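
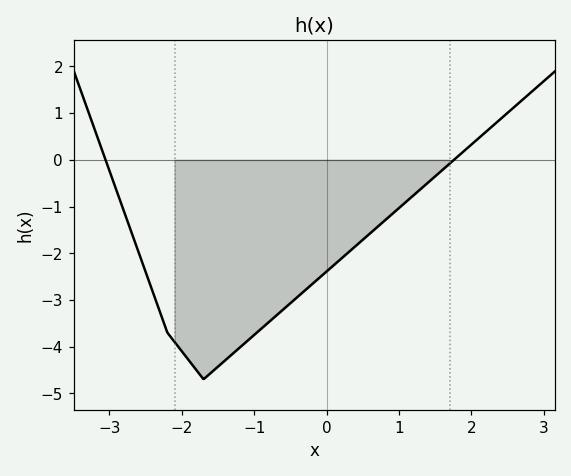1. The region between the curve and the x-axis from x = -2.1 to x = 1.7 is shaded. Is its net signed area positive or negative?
negative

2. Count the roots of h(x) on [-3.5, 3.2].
2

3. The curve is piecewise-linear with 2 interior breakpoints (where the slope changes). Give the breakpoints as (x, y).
(-2.2, -3.7); (-1.7, -4.7)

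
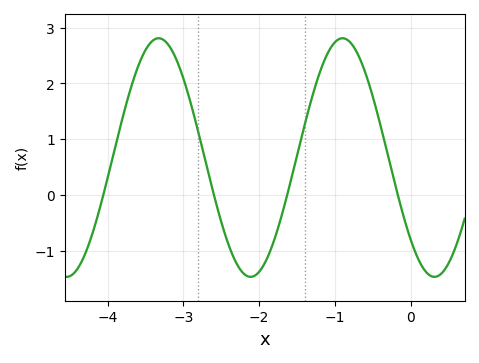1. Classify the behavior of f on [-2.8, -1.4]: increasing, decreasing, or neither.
neither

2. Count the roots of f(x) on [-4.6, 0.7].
4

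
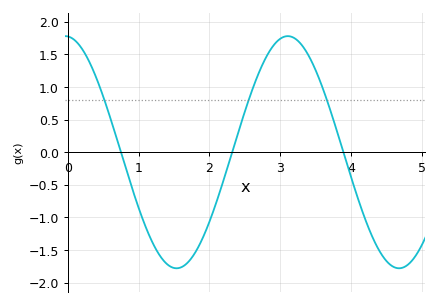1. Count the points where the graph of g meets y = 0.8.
3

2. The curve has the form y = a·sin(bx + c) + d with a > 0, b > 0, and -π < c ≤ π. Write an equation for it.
y = 1.78sin(2x + 1.6) + 0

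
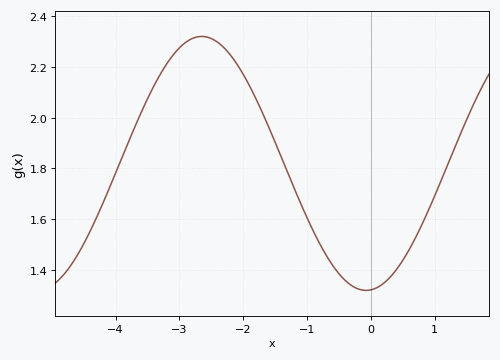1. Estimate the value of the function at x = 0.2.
1.34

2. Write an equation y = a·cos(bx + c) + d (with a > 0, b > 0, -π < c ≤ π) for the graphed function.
y = 0.5cos(1.2x - 3.1) + 1.82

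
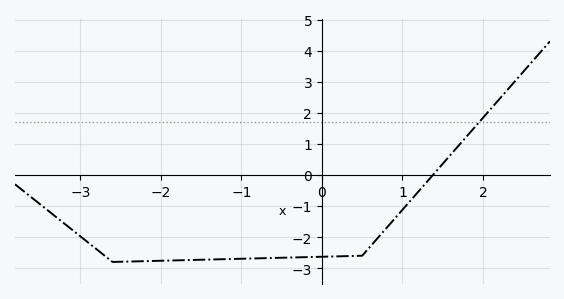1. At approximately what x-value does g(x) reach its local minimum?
-2.6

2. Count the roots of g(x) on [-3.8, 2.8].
1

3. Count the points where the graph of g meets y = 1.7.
1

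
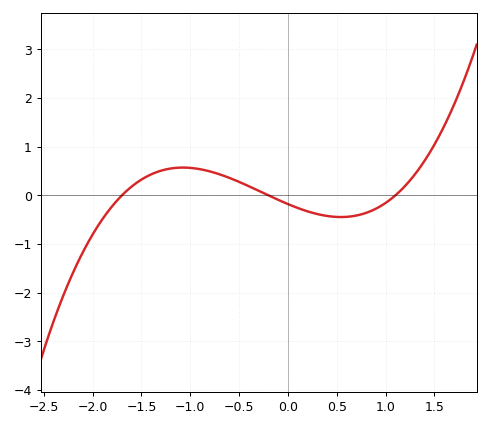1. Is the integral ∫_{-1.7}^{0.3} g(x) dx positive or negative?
positive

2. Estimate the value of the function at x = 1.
-0.2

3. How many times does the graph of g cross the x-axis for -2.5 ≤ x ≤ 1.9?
3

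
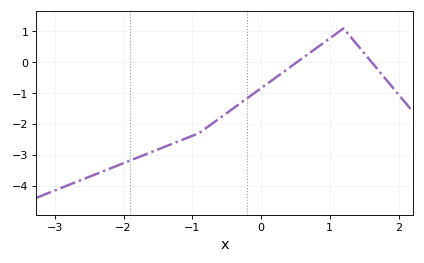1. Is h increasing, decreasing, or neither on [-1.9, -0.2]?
increasing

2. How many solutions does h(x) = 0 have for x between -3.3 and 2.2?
2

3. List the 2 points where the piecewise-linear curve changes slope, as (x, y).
(-0.9, -2.3); (1.2, 1.1)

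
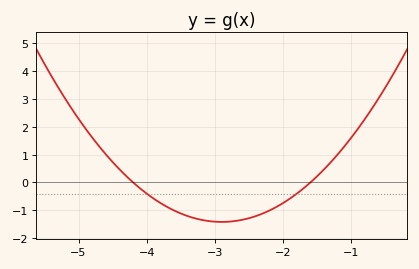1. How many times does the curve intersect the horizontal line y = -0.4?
2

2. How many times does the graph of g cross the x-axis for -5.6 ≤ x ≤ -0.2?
2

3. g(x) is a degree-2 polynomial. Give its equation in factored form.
y = 0.84(x + 4.2)(x + 1.6)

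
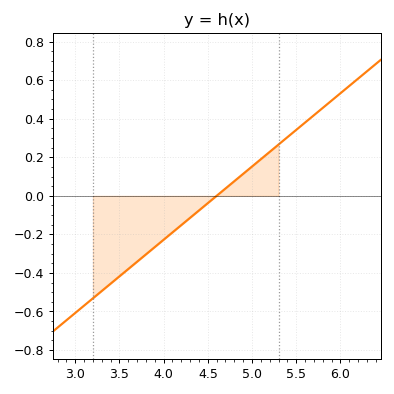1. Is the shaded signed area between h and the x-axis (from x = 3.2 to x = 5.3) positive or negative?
negative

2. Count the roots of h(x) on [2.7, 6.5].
1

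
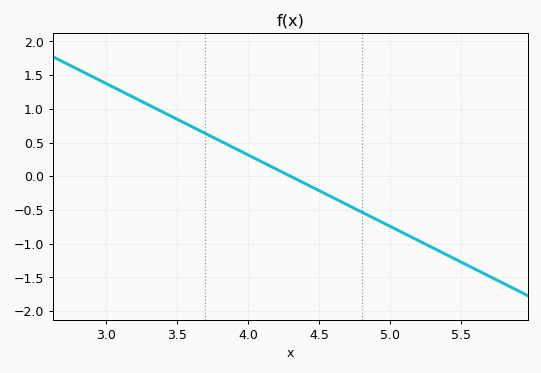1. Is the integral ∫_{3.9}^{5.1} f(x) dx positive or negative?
negative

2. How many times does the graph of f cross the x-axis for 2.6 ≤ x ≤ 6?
1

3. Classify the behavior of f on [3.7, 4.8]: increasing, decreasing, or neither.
decreasing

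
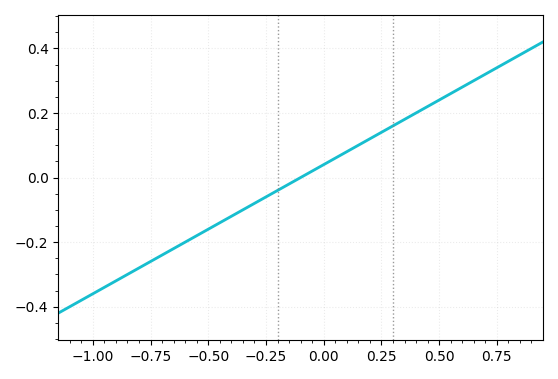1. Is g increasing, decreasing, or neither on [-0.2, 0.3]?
increasing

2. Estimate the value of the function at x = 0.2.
0.12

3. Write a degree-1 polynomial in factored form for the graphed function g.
y = 0.4(x + 0.1)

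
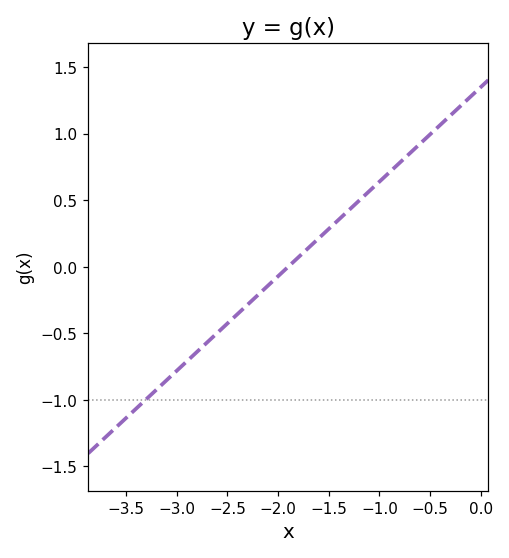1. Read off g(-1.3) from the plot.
0.426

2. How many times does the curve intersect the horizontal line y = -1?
1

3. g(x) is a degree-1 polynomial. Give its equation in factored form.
y = 0.71(x + 1.9)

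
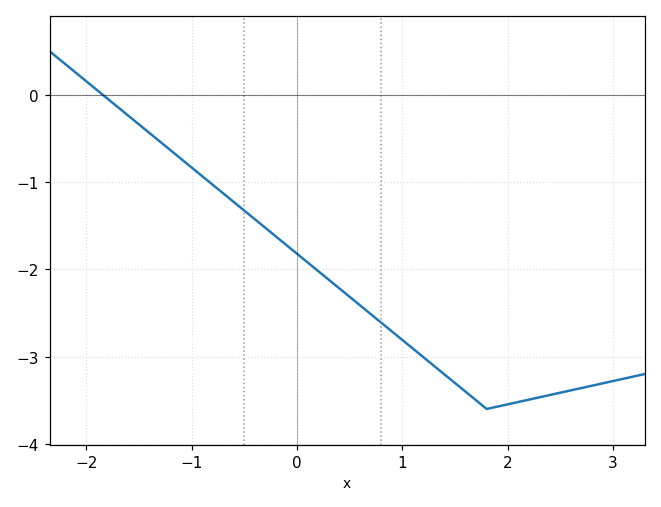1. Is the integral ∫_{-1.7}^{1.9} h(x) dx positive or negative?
negative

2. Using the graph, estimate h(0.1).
-1.9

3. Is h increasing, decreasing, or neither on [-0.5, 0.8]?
decreasing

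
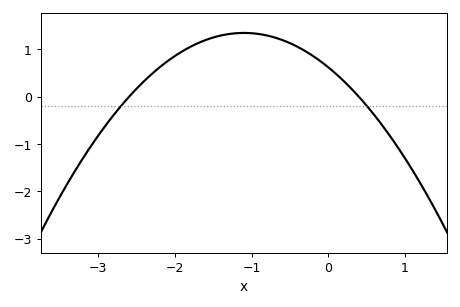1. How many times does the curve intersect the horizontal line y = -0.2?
2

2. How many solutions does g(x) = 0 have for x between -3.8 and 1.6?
2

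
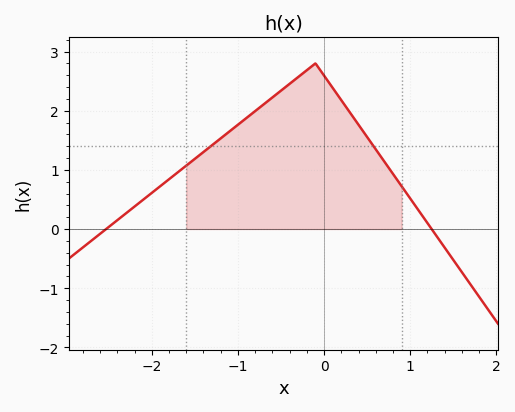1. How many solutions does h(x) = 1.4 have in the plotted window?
2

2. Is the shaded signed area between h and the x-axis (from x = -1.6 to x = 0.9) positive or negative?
positive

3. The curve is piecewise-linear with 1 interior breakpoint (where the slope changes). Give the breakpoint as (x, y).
(-0.1, 2.8)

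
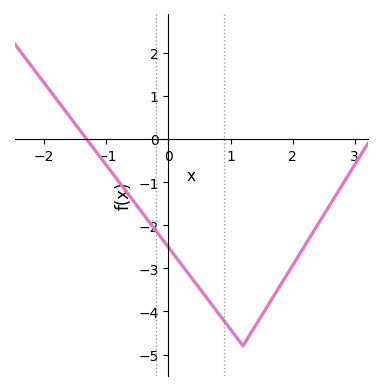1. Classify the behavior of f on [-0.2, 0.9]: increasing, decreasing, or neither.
decreasing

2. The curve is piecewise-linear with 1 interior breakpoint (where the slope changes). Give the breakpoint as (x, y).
(1.2, -4.8)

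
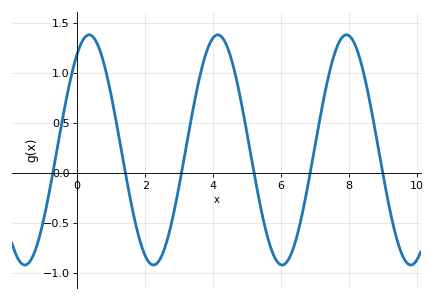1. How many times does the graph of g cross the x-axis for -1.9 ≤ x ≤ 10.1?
6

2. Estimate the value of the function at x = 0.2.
1.34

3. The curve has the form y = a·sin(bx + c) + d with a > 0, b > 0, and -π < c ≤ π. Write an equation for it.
y = 1.15sin(1.66x + 0.99) + 0.23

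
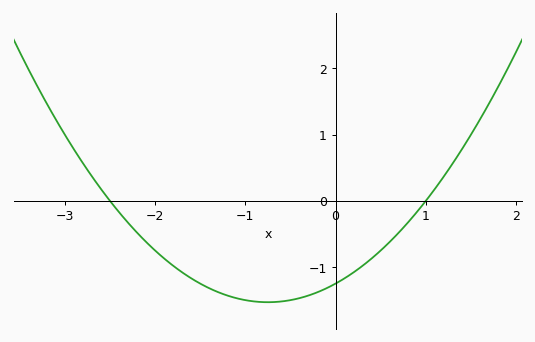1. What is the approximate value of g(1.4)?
0.78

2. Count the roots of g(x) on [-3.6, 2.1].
2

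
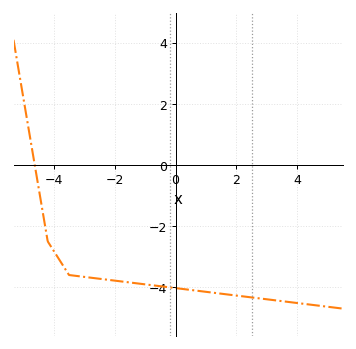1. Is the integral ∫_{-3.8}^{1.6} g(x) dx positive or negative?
negative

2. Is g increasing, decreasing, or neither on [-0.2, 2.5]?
decreasing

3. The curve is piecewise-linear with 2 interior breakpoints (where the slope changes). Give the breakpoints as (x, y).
(-4.2, -2.5); (-3.5, -3.6)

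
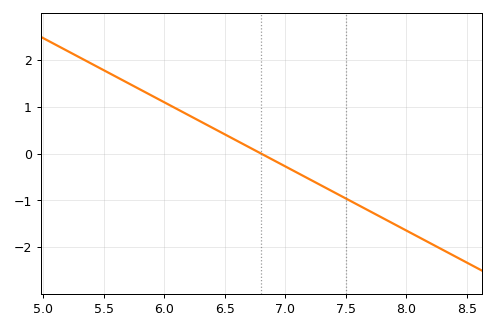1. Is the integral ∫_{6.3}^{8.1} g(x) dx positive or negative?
negative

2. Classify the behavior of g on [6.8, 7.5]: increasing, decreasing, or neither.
decreasing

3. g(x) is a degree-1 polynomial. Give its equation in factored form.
y = -1.37(x - 6.8)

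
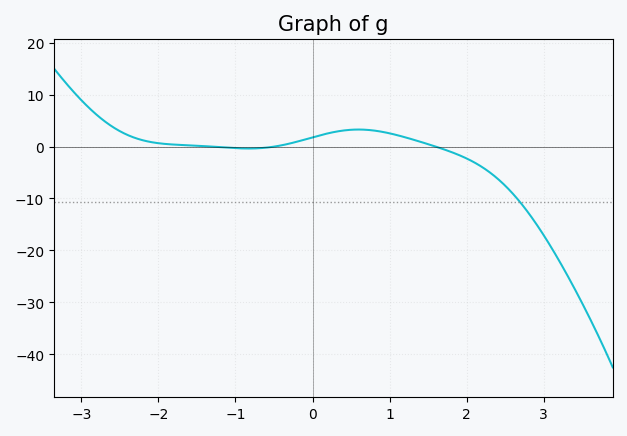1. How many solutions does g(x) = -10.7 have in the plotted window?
1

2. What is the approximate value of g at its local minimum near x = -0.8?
0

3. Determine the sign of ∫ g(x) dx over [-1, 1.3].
positive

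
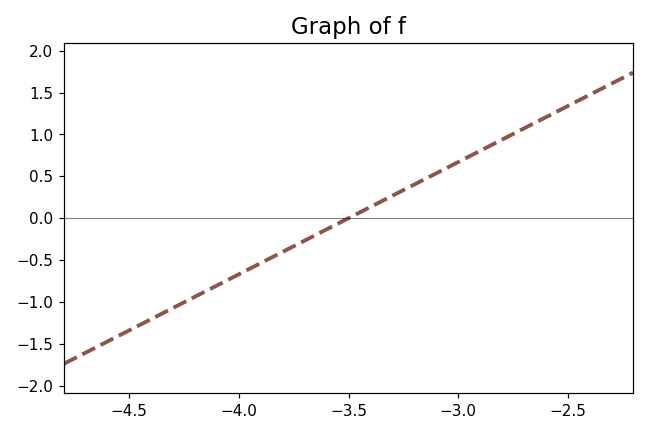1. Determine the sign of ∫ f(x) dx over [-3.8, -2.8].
positive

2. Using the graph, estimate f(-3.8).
-0.4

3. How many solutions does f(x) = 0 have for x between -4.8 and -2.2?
1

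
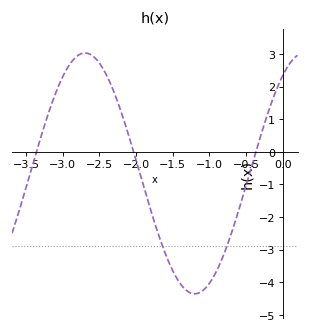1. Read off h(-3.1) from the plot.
1.8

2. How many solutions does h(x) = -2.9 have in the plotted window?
2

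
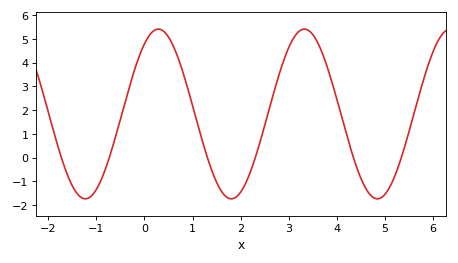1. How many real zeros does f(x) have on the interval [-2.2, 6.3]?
6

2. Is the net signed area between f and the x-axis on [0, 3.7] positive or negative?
positive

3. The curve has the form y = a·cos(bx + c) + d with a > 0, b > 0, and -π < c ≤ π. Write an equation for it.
y = 3.58cos(2.1x - 0.6) + 1.84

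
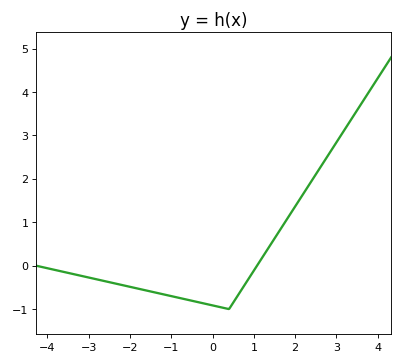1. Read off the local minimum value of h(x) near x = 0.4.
-0.999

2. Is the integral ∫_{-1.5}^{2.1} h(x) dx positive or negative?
negative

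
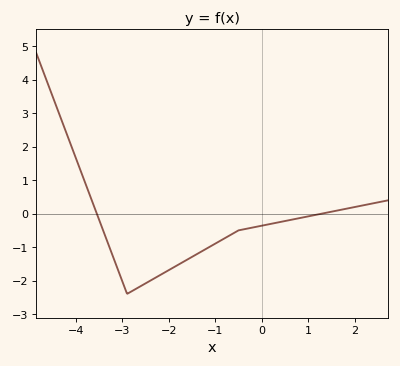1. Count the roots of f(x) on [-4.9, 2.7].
2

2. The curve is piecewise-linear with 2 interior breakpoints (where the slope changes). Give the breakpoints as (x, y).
(-2.9, -2.4); (-0.5, -0.5)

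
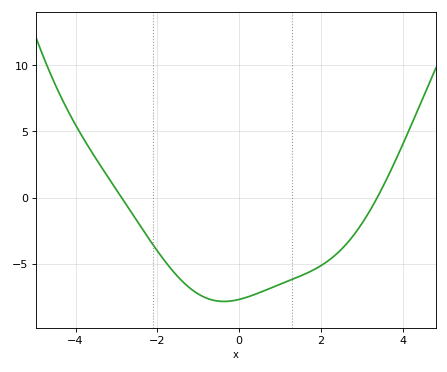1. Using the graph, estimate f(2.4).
-4.23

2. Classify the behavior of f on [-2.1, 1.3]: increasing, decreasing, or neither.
neither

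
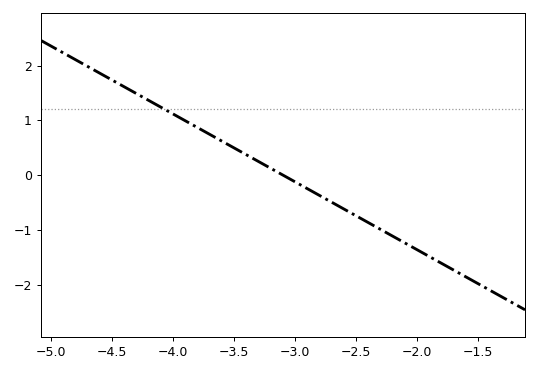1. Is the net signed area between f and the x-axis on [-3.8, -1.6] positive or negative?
negative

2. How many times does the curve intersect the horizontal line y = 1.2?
1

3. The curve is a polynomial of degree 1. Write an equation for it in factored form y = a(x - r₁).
y = -1.24(x + 3.1)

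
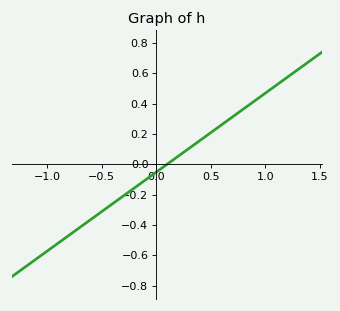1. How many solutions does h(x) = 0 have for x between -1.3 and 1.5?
1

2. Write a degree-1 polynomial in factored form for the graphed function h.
y = 0.52(x - 0.1)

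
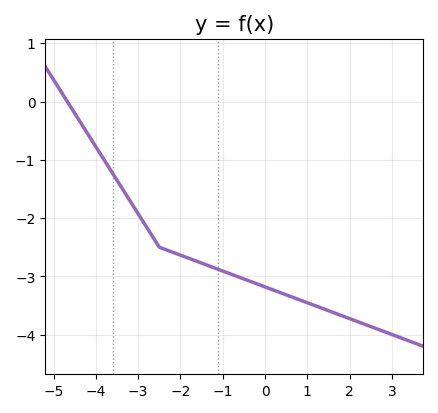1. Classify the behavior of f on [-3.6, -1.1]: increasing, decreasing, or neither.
decreasing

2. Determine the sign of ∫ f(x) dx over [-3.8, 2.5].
negative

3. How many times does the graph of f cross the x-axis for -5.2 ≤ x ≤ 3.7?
1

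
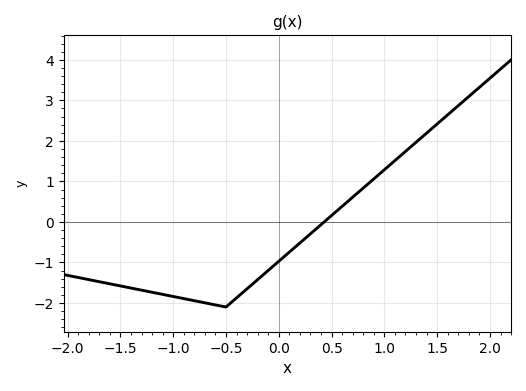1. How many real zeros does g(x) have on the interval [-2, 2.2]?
1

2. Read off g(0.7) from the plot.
0.6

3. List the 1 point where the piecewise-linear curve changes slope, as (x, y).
(-0.5, -2.1)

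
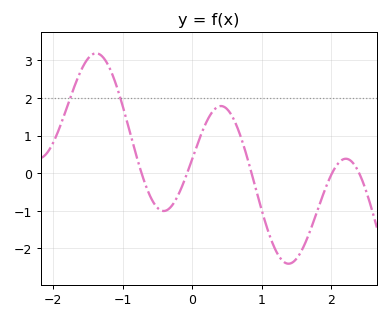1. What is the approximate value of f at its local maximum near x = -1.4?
3.2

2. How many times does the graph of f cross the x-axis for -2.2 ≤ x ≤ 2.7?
5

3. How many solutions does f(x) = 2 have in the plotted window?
2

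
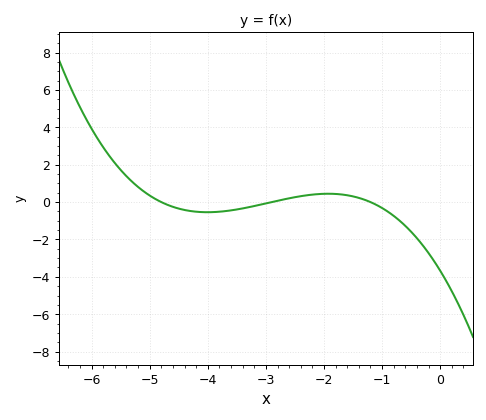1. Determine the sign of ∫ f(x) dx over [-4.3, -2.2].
negative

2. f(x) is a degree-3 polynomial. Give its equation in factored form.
y = -0.22(x + 4.8)(x + 2.9)(x + 1.2)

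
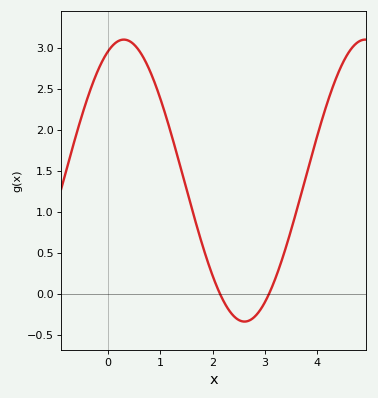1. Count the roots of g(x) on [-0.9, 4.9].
2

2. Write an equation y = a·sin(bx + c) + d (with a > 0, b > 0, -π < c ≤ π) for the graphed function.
y = 1.72sin(1.4x + 1.2) + 1.38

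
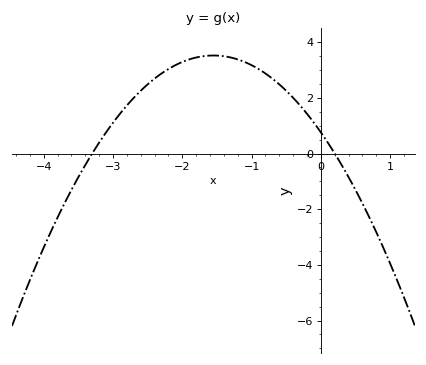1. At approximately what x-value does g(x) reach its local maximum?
-1.55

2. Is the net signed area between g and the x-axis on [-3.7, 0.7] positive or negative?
positive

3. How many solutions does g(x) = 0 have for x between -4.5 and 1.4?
2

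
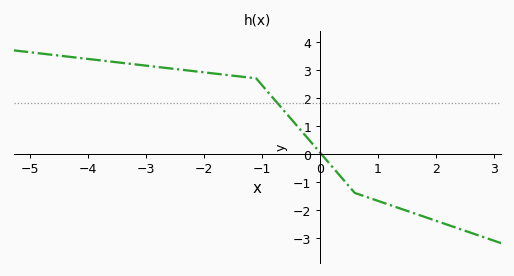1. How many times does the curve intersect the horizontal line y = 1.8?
1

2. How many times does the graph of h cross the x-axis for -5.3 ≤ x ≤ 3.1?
1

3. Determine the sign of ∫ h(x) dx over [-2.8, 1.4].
positive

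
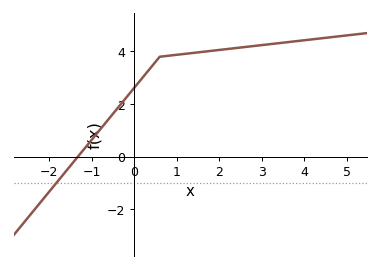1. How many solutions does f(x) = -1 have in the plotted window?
1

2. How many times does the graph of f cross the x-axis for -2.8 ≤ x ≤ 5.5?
1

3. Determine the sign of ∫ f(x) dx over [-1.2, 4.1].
positive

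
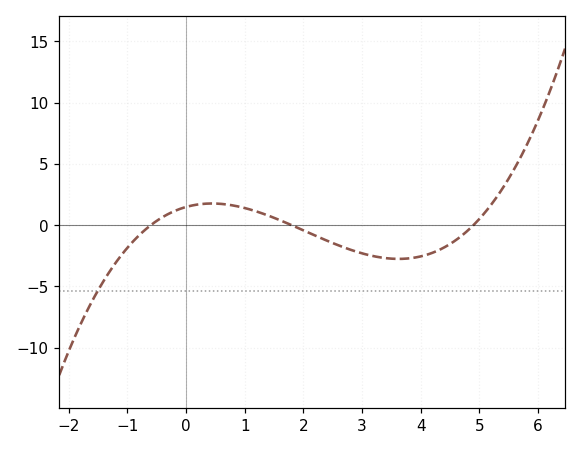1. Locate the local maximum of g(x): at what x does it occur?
0.442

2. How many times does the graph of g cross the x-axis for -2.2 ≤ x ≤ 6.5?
3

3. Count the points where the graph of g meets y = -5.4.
1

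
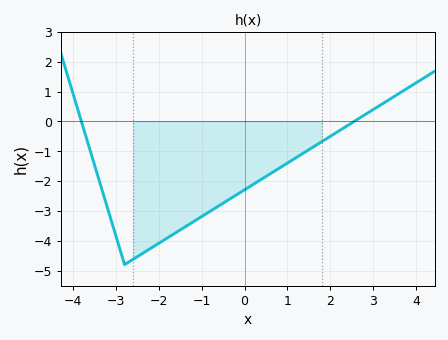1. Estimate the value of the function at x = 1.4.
-1.03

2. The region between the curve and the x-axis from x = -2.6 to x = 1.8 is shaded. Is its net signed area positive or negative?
negative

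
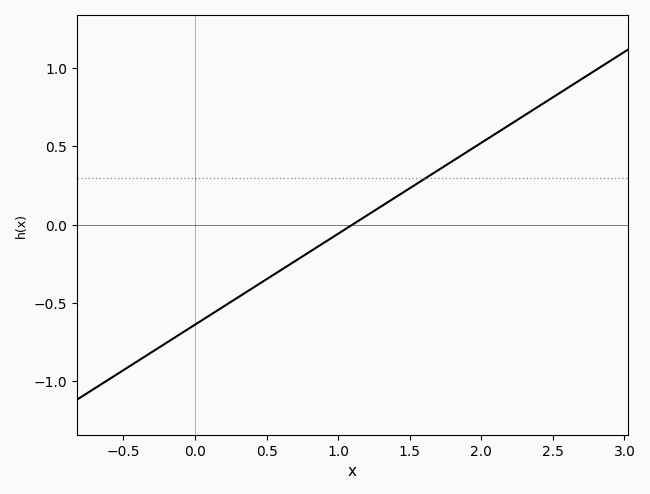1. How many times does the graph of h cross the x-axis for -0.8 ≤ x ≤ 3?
1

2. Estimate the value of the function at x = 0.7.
-0.232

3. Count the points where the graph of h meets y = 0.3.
1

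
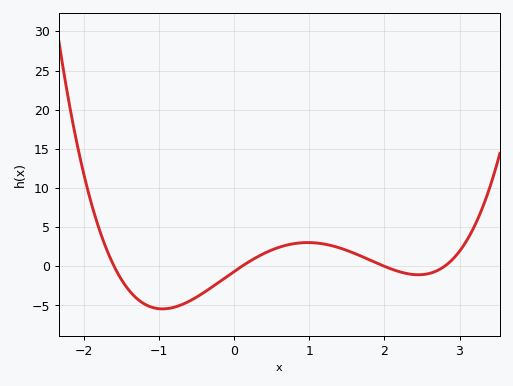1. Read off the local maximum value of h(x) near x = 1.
3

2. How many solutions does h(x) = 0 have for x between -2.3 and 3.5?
4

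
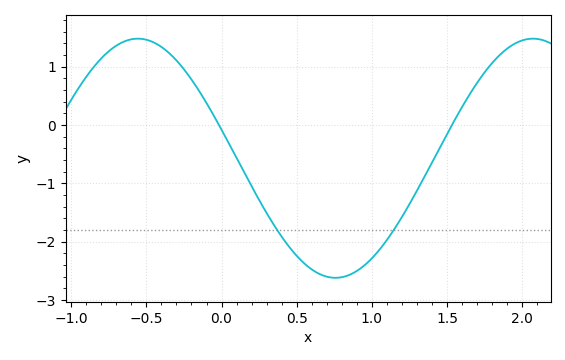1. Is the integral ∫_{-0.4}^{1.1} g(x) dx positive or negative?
negative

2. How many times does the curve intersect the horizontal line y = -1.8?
2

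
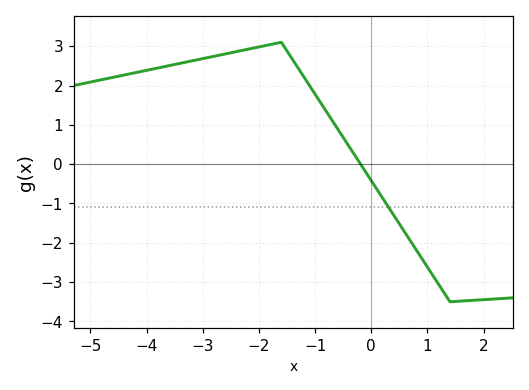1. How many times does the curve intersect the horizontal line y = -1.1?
1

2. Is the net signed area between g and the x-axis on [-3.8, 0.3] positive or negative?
positive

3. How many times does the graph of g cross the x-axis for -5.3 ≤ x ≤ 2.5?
1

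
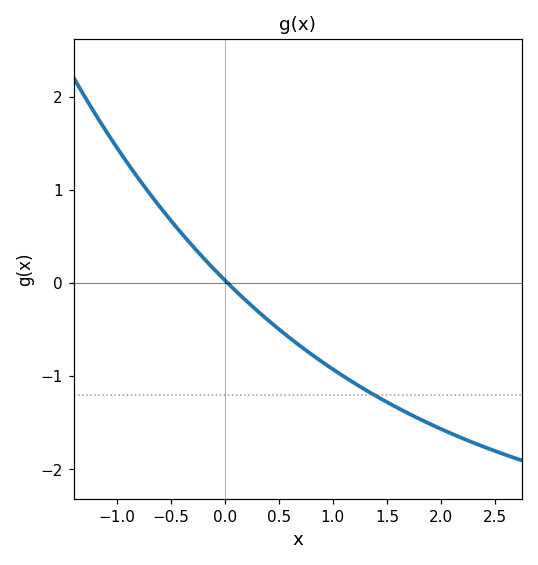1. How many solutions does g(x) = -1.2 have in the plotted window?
1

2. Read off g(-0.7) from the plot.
0.967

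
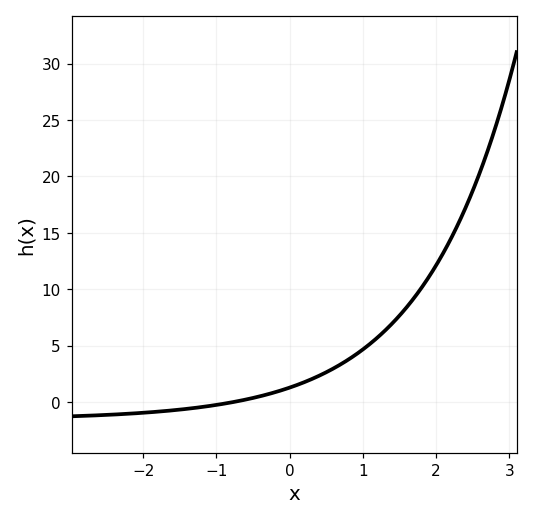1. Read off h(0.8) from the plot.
3.75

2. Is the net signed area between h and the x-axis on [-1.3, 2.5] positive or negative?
positive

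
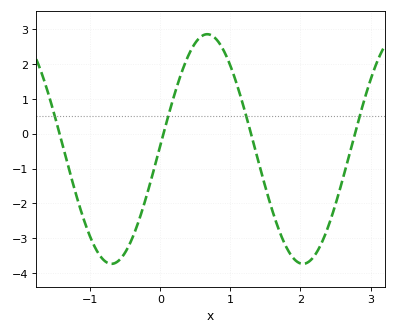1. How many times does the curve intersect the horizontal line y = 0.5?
4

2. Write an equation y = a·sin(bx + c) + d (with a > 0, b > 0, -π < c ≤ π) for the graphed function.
y = 3.3sin(2.3x + 0.03) - 0.44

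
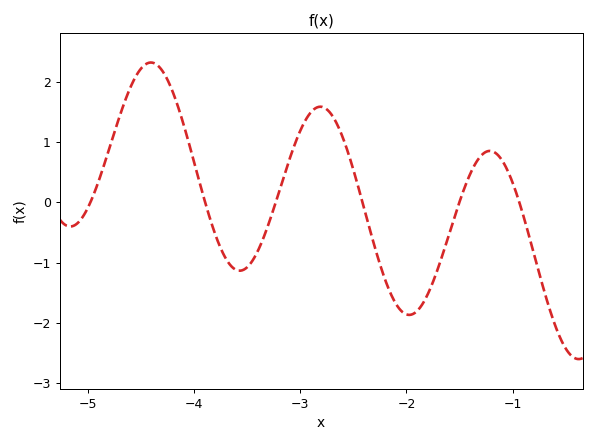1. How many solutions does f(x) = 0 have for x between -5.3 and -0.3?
6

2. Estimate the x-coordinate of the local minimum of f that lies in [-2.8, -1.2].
-2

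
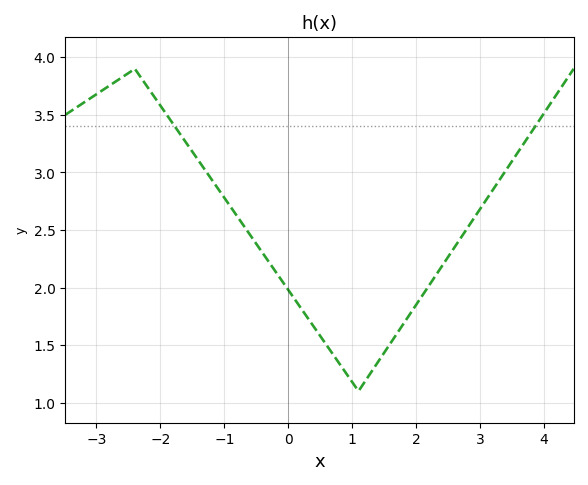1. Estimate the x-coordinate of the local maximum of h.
-2.4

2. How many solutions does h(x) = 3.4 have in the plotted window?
2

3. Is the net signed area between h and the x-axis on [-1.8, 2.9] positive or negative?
positive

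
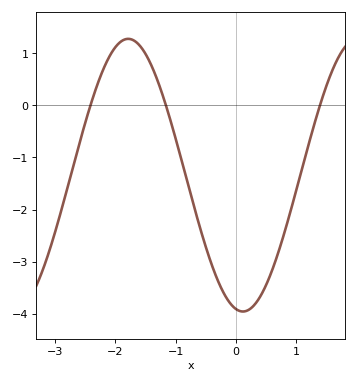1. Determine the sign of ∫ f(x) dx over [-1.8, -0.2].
negative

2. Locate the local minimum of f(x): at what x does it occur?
0.115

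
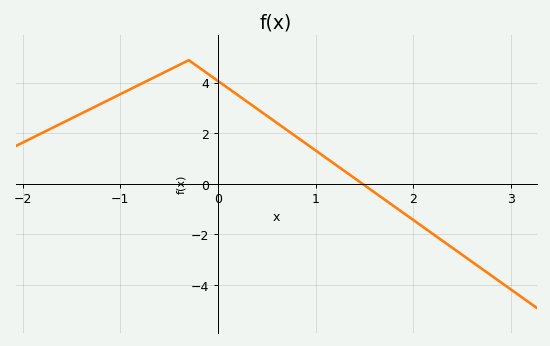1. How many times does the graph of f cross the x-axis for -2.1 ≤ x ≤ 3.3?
1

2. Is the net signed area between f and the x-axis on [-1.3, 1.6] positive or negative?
positive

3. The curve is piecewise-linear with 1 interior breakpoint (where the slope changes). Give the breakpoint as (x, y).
(-0.3, 4.9)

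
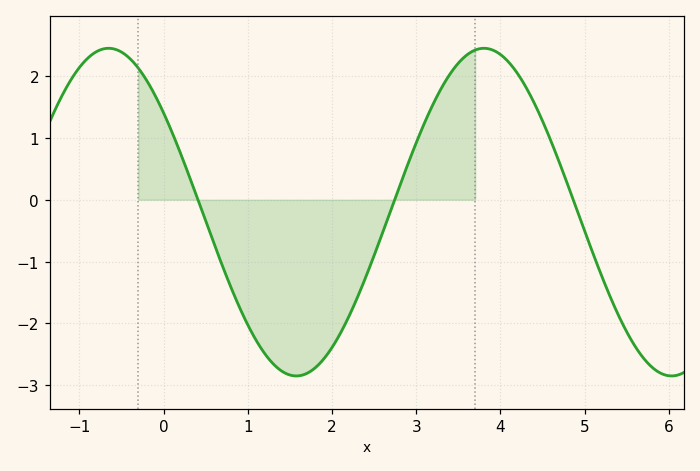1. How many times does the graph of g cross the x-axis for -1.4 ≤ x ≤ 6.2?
3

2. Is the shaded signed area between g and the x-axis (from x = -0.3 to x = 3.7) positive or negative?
negative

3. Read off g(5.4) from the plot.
-1.9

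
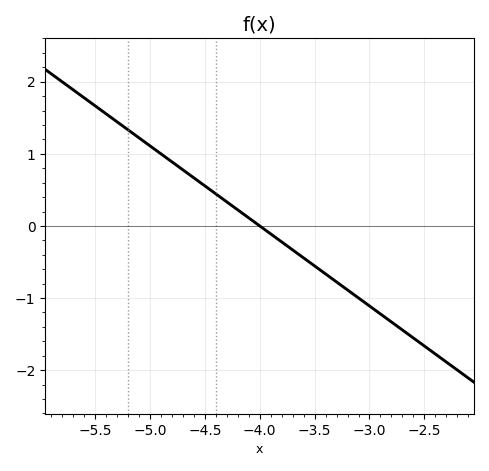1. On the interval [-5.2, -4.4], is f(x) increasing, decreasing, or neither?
decreasing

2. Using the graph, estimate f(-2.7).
-1.4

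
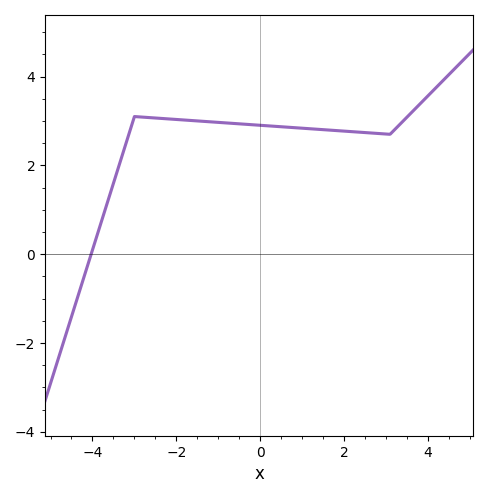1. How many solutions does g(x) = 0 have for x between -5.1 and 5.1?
1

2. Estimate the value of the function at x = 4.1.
3.6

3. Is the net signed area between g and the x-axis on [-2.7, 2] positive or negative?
positive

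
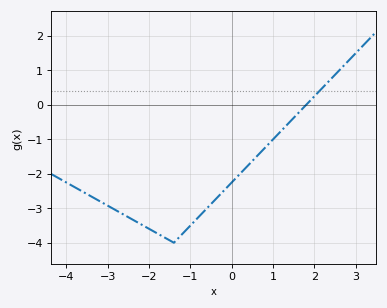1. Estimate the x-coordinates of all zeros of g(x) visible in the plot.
1.8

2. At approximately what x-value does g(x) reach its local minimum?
-1.4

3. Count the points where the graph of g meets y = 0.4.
1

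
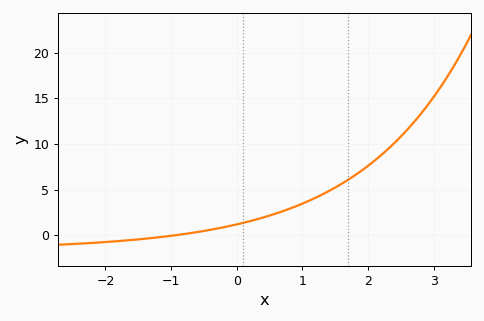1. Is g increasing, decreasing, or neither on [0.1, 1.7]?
increasing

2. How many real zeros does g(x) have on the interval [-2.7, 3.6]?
1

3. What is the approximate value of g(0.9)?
3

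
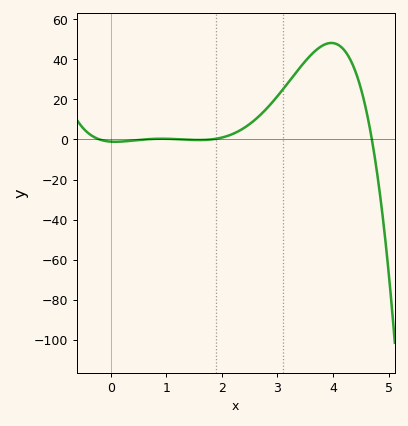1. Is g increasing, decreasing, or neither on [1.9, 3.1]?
increasing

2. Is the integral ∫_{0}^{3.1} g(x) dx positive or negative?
positive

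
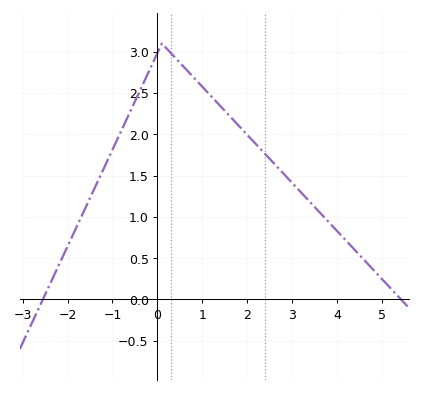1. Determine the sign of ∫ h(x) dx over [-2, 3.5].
positive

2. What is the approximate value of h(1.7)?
2.17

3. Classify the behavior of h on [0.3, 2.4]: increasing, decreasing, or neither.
decreasing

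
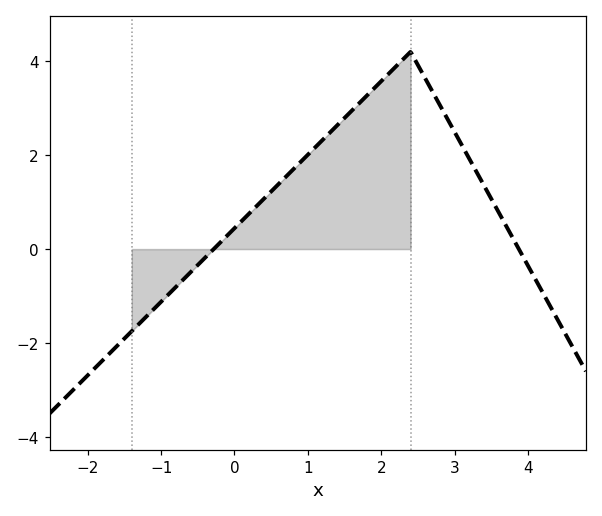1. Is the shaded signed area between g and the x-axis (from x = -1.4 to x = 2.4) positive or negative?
positive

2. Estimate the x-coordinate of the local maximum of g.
2.4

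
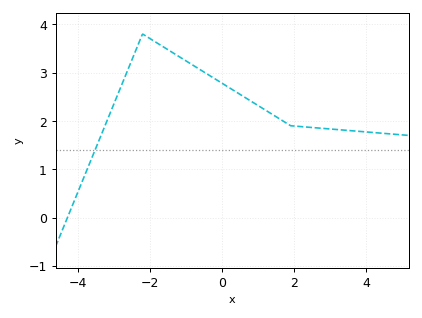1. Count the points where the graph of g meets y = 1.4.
1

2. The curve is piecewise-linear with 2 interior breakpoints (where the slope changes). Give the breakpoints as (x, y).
(-2.2, 3.8); (1.9, 1.9)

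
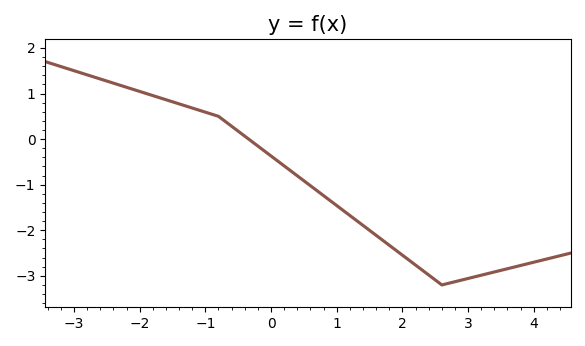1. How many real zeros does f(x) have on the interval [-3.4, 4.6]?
1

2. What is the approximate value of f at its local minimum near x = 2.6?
-3.2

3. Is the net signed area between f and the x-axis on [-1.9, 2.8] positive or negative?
negative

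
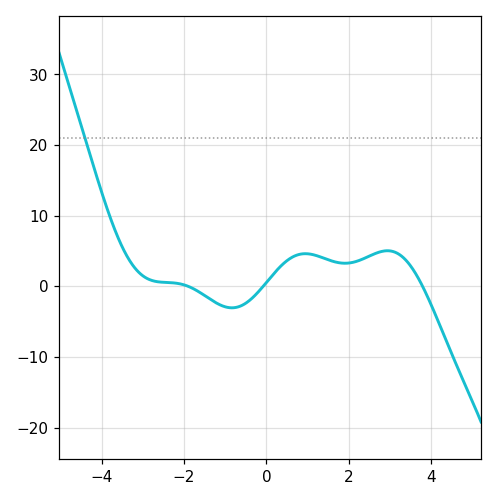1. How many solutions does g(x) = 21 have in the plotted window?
1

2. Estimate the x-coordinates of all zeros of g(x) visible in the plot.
-1.8, 0, 3.8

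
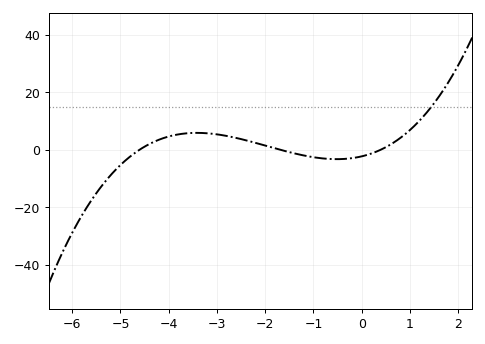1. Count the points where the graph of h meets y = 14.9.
1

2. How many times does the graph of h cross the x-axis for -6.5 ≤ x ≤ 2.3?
3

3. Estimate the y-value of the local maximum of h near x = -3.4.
5.81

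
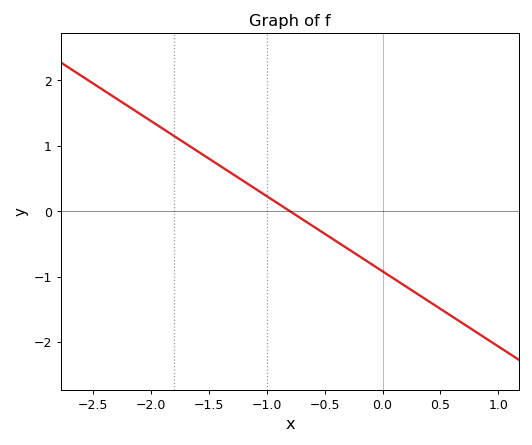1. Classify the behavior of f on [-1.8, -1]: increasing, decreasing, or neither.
decreasing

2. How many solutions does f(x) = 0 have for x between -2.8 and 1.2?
1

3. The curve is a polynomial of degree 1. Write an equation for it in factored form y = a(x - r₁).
y = -1.15(x + 0.8)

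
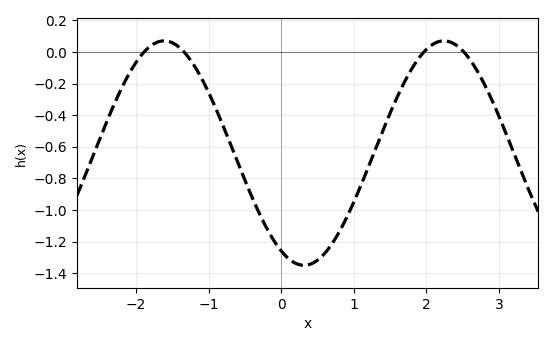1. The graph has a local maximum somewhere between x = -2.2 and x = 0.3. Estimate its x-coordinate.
-1.6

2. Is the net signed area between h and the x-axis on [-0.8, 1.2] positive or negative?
negative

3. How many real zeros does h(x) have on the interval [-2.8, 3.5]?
4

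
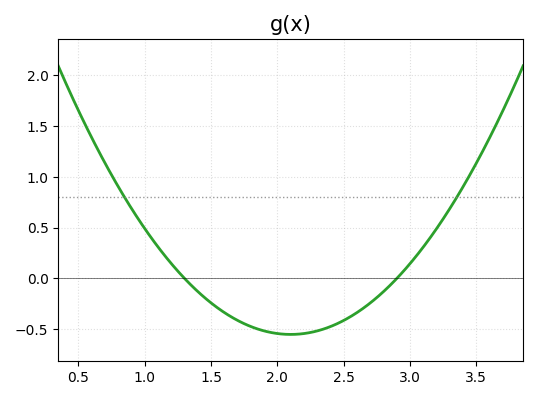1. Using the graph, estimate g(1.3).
0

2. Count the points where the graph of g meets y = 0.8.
2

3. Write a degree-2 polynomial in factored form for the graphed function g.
y = 0.86(x - 1.3)(x - 2.9)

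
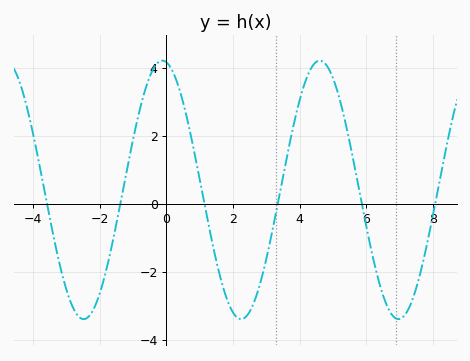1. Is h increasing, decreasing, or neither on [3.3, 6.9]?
neither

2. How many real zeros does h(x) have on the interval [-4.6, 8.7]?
6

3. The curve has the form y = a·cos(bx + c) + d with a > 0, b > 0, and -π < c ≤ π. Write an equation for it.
y = 3.81cos(1.33x + 0.162) + 0.41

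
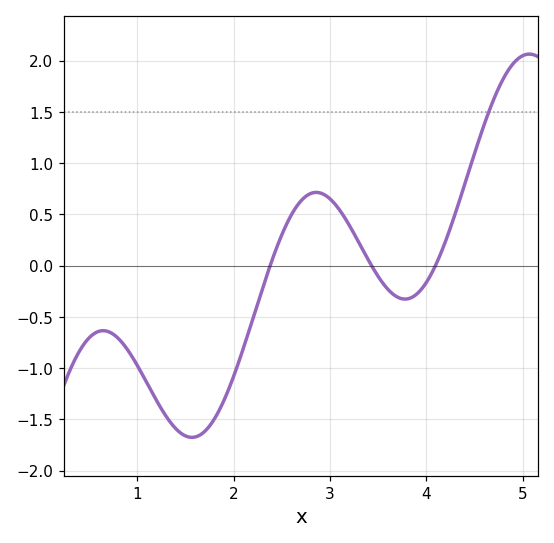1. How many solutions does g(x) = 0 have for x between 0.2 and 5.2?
3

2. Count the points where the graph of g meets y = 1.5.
1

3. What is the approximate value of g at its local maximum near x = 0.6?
-0.65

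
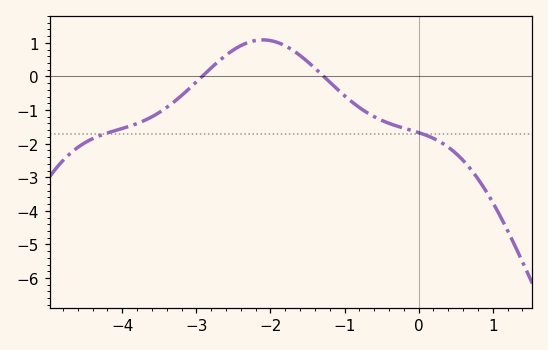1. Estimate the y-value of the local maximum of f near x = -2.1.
1.1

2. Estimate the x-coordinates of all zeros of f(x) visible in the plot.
-2.9, -1.3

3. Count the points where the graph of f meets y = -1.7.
2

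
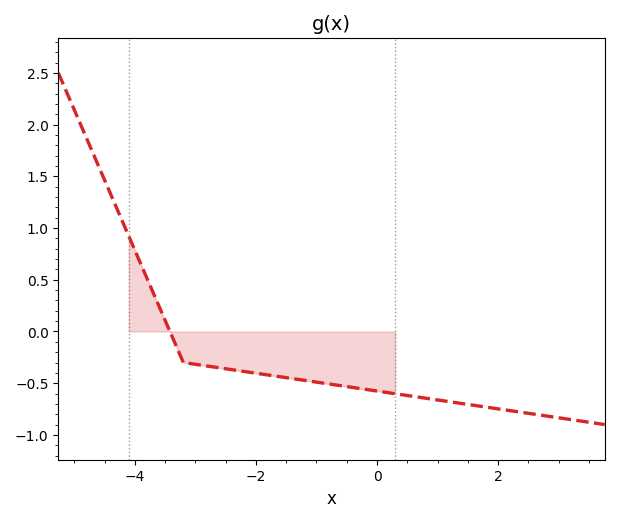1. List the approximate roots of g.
-3.42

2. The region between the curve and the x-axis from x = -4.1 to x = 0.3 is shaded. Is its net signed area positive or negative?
negative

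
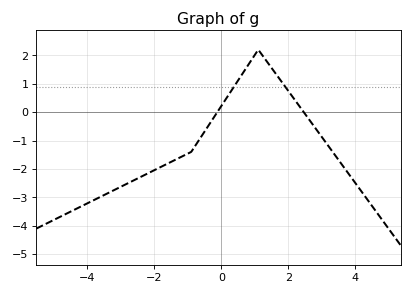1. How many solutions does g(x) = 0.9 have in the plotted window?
2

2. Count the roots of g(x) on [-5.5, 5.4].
2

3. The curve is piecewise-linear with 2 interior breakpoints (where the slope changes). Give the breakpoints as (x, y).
(-0.9, -1.4); (1.1, 2.2)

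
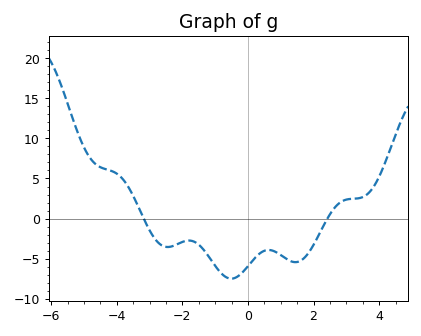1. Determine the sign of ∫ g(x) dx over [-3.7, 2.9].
negative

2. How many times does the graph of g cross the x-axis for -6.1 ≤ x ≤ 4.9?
2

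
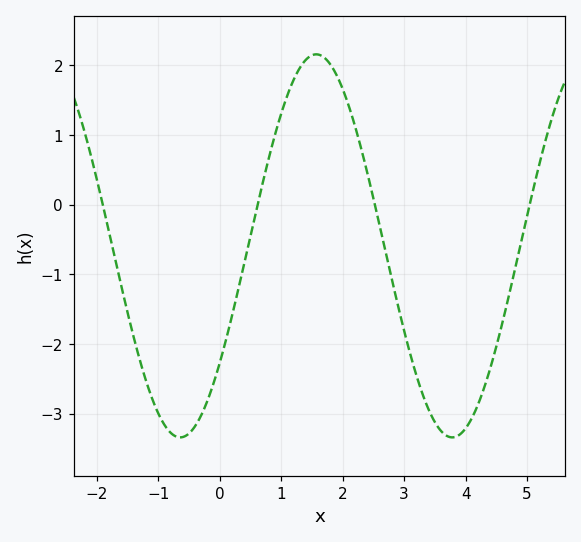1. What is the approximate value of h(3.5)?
-3.1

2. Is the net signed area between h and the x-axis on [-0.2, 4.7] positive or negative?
negative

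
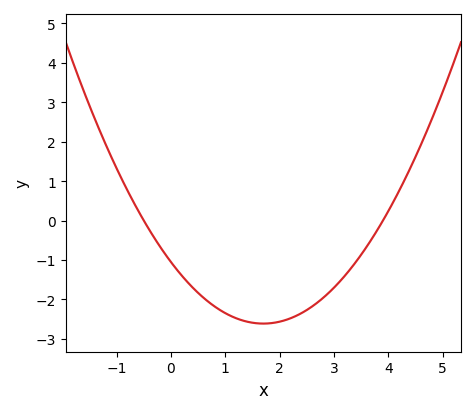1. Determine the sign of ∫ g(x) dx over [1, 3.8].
negative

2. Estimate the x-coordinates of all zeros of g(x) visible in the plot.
-0.5, 3.9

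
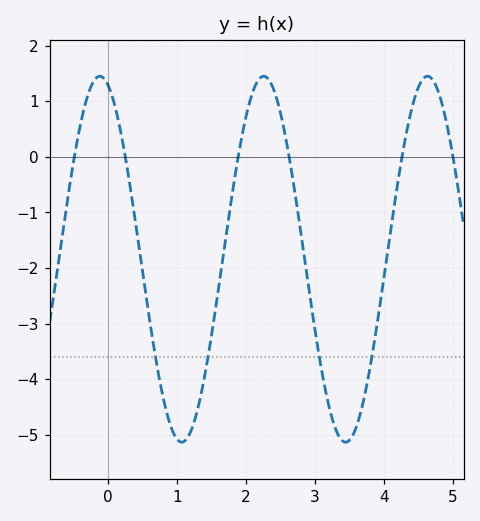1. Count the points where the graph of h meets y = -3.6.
4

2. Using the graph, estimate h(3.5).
-5.1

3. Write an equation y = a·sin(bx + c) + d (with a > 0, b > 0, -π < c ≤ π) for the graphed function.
y = 3.29sin(2.6x + 1.9) - 1.84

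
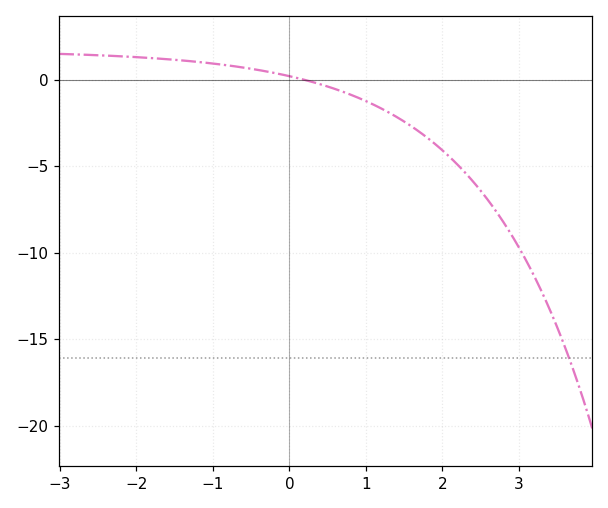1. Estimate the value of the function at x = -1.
0.93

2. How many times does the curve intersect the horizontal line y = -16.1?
1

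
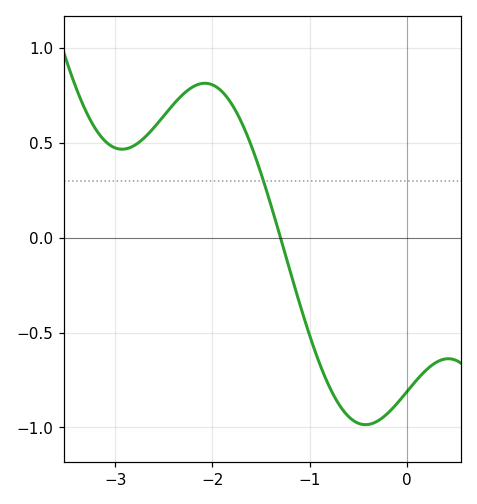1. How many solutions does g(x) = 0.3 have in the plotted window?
1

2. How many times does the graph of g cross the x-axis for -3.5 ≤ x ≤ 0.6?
1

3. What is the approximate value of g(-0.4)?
-0.985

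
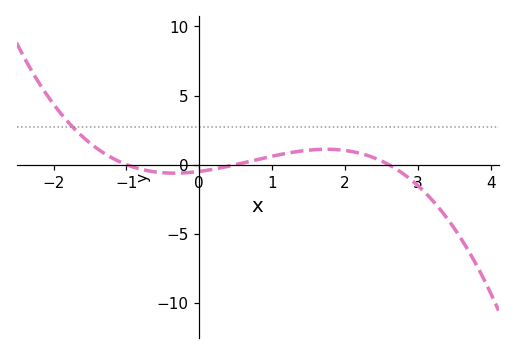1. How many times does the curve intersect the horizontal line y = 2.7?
1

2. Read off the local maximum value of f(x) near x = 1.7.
1.11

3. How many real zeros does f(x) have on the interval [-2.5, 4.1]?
3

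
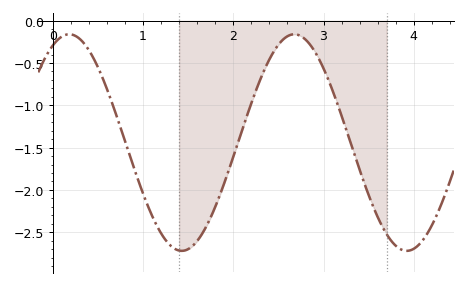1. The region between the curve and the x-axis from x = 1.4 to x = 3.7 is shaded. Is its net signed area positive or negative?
negative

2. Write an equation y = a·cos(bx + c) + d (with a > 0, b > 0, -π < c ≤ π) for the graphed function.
y = 1.28cos(2.52x - 0.46) - 1.44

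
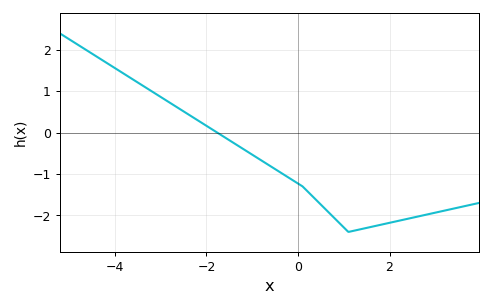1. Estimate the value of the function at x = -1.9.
0.094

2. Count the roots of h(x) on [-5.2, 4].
1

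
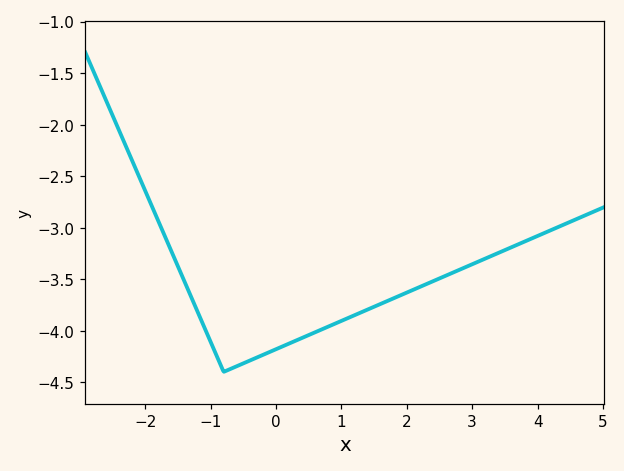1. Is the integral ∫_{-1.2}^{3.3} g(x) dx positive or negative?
negative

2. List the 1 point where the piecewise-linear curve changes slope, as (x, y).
(-0.8, -4.4)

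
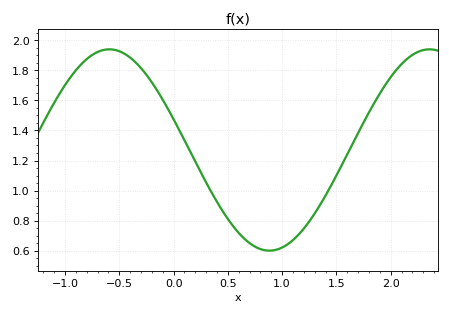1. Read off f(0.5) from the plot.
0.82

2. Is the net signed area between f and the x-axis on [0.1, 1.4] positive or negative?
positive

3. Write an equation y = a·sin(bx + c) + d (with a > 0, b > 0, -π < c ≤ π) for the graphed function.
y = 0.67sin(2.1x + 2.8) + 1.27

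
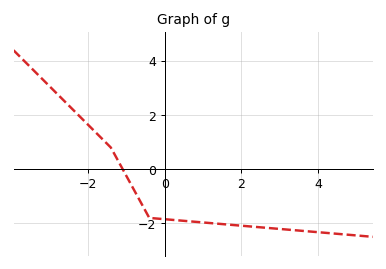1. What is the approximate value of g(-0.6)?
-1.3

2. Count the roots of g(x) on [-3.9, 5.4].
1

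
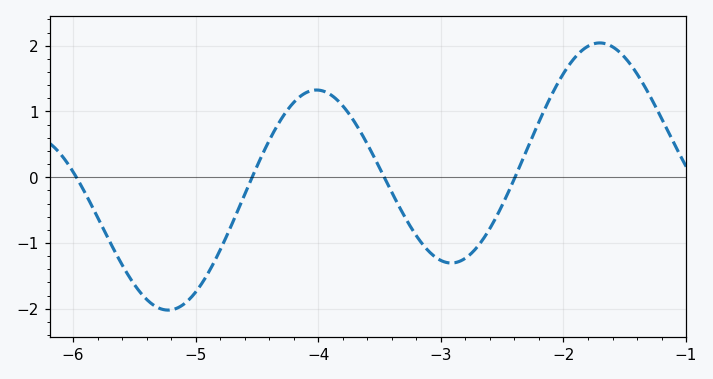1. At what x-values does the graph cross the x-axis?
-5.97, -4.54, -3.46, -2.4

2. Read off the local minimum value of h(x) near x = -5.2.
-2.02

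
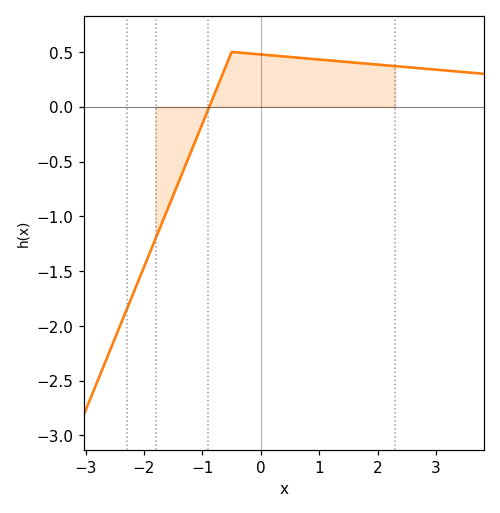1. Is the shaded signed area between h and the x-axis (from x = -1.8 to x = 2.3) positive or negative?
positive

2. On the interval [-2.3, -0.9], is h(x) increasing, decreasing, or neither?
increasing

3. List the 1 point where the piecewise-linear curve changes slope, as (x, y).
(-0.5, 0.5)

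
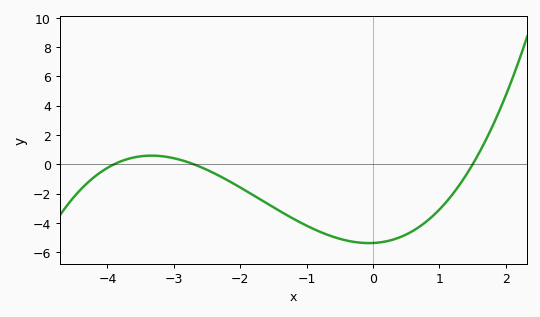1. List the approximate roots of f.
-3.9, -2.7, 1.5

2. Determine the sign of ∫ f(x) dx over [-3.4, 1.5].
negative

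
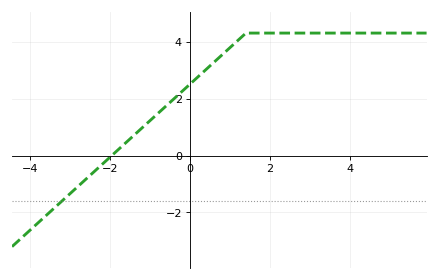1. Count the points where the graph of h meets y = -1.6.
1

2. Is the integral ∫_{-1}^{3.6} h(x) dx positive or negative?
positive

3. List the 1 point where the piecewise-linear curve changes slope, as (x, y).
(1.4, 4.3)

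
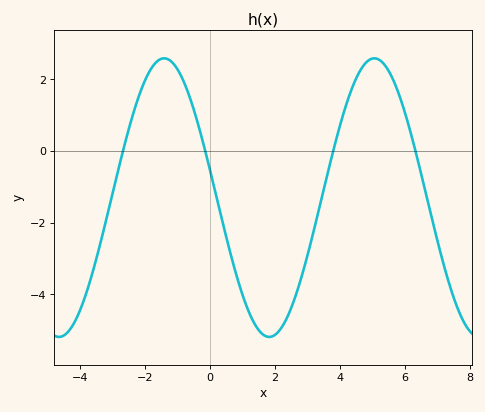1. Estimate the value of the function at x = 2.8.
-3.58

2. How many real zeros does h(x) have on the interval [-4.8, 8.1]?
4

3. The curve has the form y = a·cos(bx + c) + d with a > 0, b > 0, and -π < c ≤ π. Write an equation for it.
y = 3.89cos(0.97x + 1.37) - 1.3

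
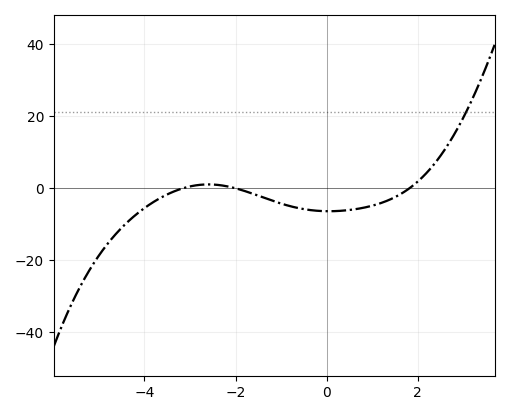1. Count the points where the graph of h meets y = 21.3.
1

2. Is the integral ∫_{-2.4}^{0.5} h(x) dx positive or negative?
negative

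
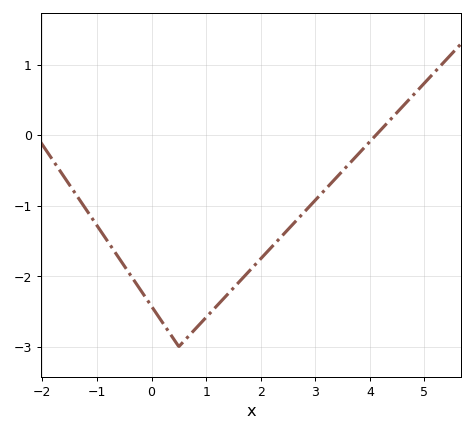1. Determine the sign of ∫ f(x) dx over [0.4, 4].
negative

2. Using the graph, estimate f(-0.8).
-1.5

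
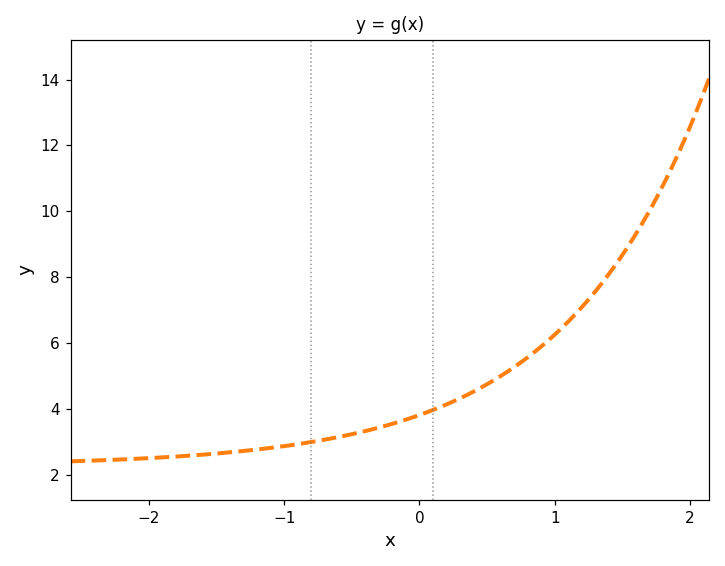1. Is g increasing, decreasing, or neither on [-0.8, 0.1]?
increasing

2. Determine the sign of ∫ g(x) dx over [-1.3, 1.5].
positive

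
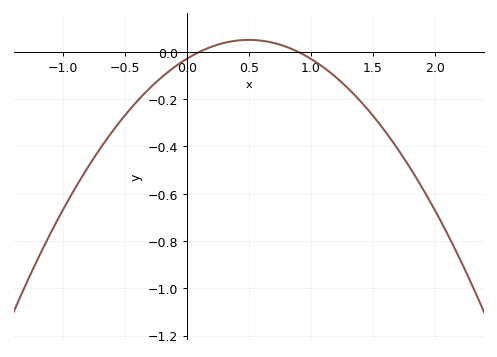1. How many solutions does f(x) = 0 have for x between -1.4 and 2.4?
2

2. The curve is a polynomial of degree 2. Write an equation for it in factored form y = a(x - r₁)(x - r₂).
y = -0.32(x - 0.1)(x - 0.9)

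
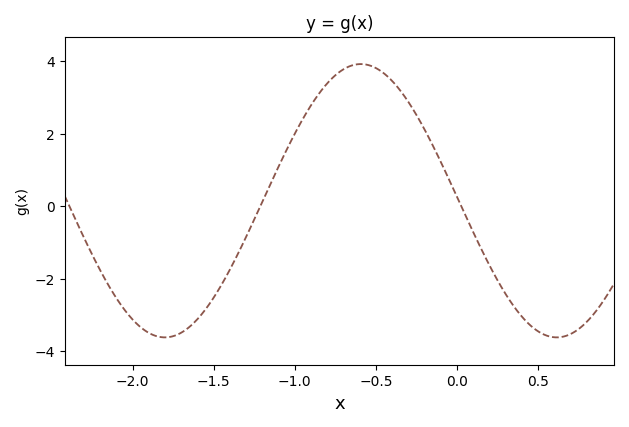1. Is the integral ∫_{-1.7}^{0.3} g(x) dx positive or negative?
positive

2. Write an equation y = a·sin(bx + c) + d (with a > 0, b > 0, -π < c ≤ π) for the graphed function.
y = 3.77sin(2.6x + 3.11) + 0.15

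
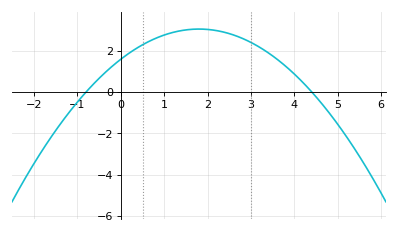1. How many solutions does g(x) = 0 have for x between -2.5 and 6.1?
2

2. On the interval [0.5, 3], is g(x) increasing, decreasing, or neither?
neither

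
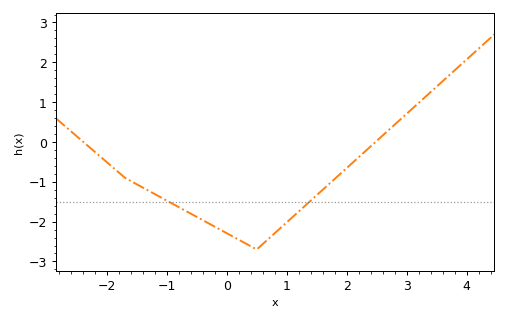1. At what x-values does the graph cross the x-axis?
-2.39, 2.48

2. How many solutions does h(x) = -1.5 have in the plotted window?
2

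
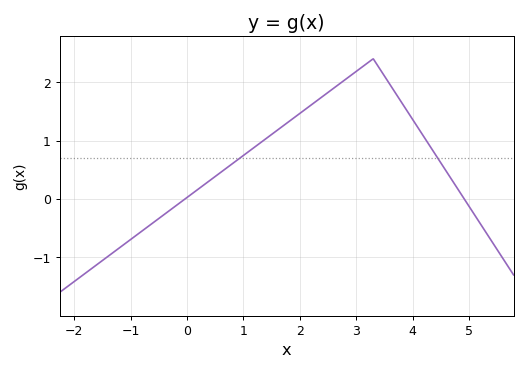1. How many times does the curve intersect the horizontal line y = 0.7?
2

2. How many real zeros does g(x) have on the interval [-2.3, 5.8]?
2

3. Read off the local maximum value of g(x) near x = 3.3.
2.4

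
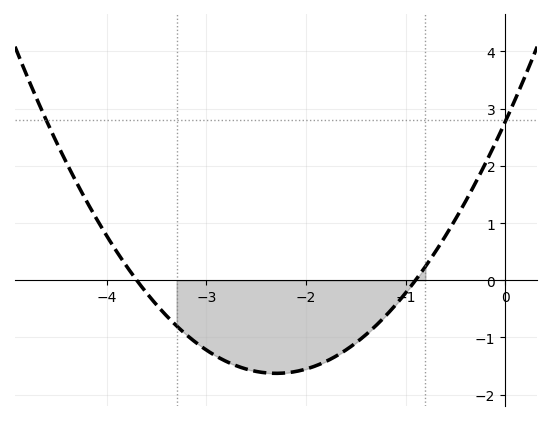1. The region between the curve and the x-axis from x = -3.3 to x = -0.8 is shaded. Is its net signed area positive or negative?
negative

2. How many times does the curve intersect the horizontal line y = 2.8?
2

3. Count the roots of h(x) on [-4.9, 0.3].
2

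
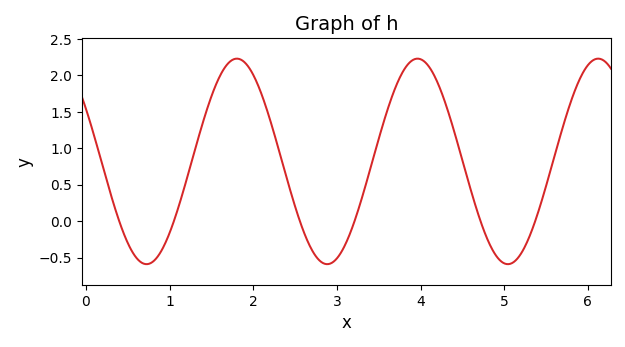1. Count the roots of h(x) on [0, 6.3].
6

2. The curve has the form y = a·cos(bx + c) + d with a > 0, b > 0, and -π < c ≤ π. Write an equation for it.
y = 1.41cos(2.91x + 1.03) + 0.82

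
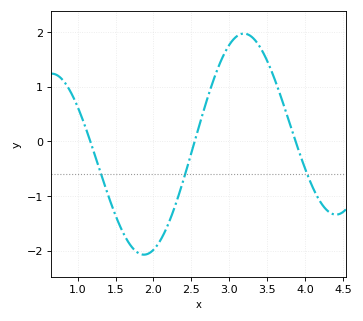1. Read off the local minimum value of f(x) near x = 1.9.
-2.1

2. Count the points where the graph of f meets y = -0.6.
3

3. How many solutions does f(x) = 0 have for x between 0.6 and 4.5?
3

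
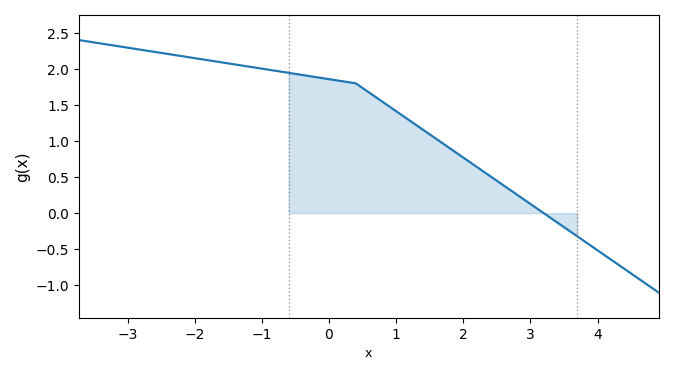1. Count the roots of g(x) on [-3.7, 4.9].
1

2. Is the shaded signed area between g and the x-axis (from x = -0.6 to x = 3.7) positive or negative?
positive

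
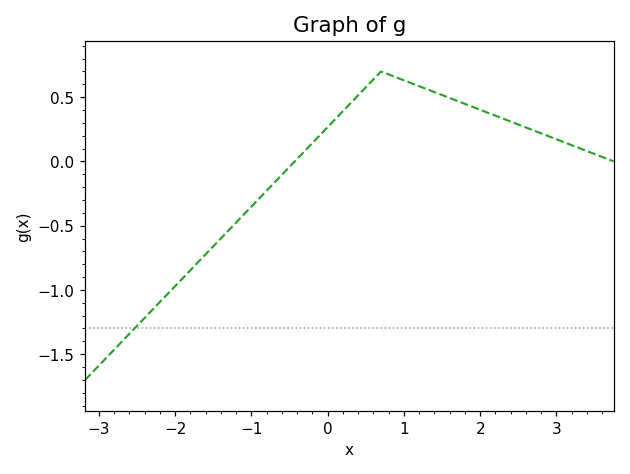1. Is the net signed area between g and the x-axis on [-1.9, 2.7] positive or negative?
positive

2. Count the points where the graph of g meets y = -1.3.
1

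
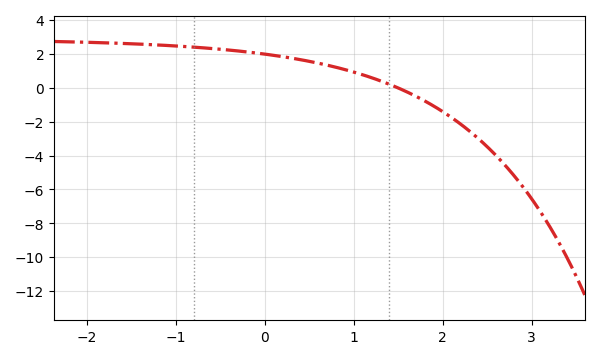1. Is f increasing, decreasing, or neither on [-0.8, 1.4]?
decreasing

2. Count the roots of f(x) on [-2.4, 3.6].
1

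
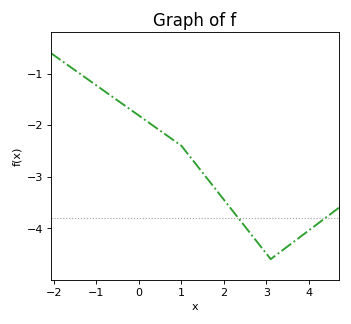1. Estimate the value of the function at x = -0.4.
-1.58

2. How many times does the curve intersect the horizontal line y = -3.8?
2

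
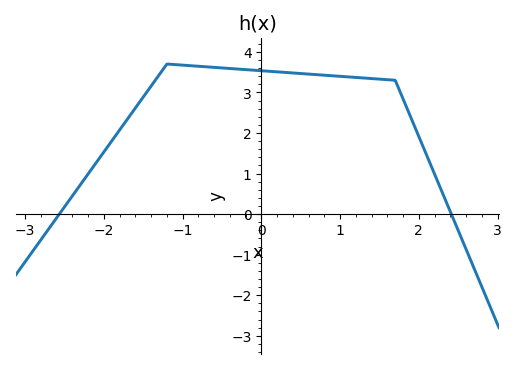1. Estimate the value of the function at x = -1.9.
1.8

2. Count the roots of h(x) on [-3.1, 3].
2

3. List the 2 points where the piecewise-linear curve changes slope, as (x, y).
(-1.2, 3.7); (1.7, 3.3)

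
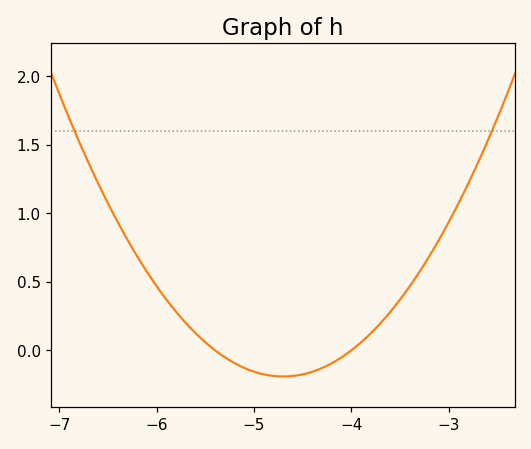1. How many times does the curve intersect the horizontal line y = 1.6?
2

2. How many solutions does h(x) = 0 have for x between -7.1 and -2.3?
2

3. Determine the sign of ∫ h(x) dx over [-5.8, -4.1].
negative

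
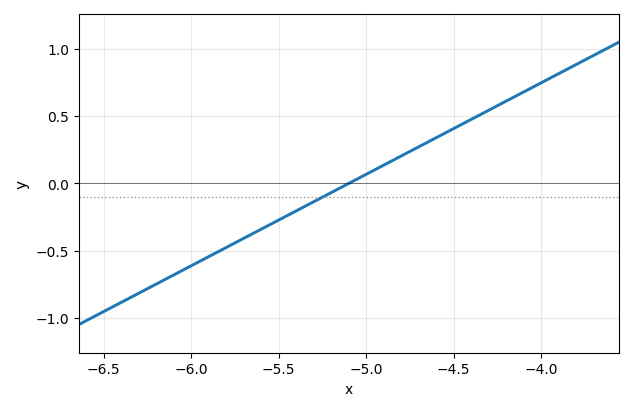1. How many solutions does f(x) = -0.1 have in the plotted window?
1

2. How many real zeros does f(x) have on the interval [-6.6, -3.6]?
1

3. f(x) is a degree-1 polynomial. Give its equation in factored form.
y = 0.68(x + 5.1)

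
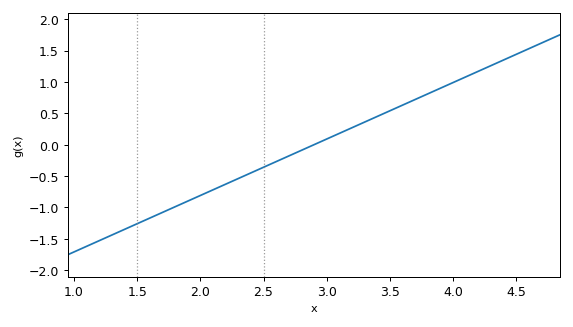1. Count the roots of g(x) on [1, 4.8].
1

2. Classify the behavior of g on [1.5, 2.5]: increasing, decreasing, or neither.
increasing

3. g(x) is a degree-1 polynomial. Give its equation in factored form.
y = 0.9(x - 2.9)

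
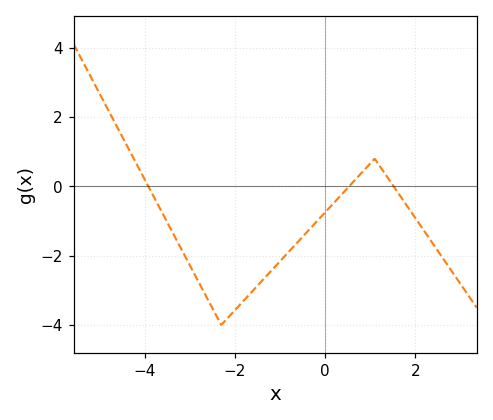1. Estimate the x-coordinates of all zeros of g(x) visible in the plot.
-4, 0.6, 1.6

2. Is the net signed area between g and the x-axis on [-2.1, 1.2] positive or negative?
negative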